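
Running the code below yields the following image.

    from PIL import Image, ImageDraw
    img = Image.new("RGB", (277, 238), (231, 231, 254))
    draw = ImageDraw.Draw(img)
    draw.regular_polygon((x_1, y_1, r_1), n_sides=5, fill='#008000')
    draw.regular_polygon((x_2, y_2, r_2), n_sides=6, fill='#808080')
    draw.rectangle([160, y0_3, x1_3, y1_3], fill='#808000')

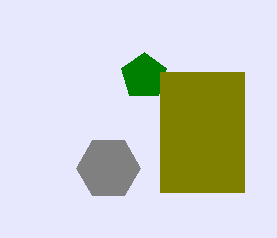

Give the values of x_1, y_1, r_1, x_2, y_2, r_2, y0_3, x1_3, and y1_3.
x_1 = 144; y_1 = 76; r_1 = 24; x_2 = 108; y_2 = 168; r_2 = 32; y0_3 = 72; x1_3 = 244; y1_3 = 192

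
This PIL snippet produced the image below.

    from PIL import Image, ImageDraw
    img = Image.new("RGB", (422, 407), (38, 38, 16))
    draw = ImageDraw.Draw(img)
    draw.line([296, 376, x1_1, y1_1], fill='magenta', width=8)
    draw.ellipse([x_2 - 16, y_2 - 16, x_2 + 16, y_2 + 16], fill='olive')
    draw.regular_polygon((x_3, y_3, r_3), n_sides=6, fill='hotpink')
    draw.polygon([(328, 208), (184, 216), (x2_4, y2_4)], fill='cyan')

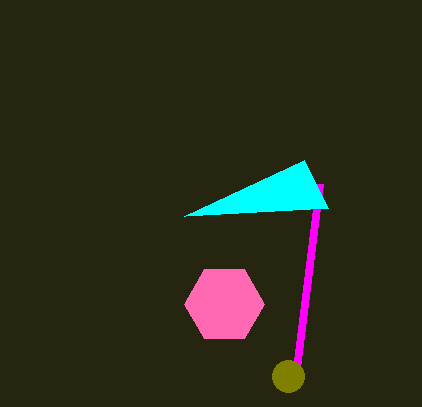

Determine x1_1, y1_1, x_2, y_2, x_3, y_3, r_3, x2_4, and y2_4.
x1_1 = 320, y1_1 = 184, x_2 = 288, y_2 = 376, x_3 = 224, y_3 = 304, r_3 = 40, x2_4 = 304, y2_4 = 160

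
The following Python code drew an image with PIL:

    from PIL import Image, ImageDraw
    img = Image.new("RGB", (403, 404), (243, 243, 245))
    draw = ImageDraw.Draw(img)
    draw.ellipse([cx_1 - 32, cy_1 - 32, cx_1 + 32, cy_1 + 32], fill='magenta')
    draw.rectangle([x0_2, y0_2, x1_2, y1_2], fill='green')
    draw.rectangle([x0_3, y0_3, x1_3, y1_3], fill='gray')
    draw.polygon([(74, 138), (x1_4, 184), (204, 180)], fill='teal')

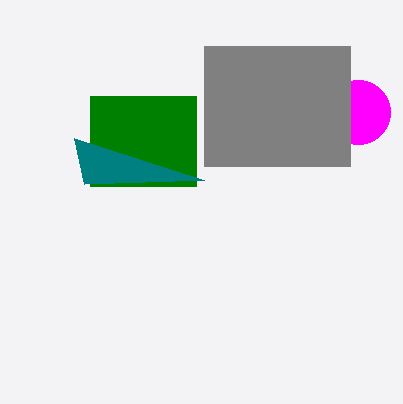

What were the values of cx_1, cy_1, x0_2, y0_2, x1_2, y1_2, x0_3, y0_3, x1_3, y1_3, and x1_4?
cx_1 = 358, cy_1 = 112, x0_2 = 90, y0_2 = 96, x1_2 = 196, y1_2 = 186, x0_3 = 204, y0_3 = 46, x1_3 = 350, y1_3 = 166, x1_4 = 84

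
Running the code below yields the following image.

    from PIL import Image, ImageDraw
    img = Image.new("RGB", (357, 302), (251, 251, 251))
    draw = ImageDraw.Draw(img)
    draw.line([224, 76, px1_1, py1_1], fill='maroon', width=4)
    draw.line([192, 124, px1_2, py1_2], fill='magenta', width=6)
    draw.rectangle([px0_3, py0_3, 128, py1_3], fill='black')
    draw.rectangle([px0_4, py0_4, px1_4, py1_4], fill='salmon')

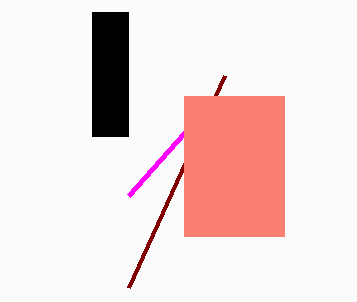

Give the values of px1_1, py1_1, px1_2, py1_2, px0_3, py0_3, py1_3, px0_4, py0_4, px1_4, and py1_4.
px1_1 = 128, py1_1 = 288, px1_2 = 128, py1_2 = 196, px0_3 = 92, py0_3 = 12, py1_3 = 136, px0_4 = 184, py0_4 = 96, px1_4 = 284, py1_4 = 236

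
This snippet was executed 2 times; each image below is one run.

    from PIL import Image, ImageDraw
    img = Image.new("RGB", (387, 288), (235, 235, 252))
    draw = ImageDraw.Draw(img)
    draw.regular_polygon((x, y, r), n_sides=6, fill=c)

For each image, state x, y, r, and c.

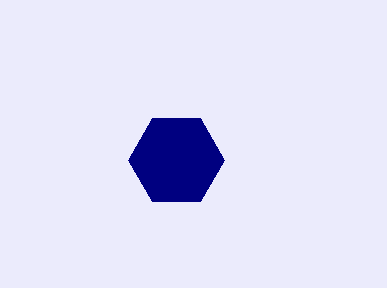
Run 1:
x = 176
y = 160
r = 48
c = 'navy'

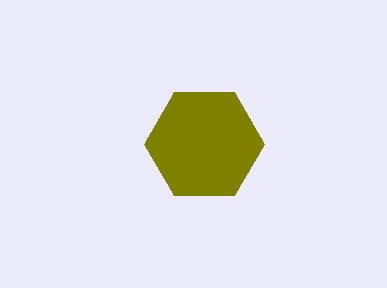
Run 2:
x = 204, y = 144, r = 60, c = 'olive'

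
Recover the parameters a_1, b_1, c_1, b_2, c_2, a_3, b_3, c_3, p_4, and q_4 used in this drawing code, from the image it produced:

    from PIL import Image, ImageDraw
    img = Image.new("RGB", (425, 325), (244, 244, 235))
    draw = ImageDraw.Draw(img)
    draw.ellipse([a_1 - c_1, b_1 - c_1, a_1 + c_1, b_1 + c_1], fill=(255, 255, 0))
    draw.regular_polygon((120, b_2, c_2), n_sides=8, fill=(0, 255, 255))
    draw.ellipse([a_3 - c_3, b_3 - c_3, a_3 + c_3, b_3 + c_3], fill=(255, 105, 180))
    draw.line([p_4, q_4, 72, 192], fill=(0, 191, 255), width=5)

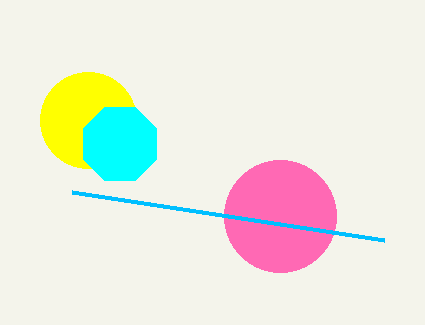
a_1 = 88, b_1 = 120, c_1 = 48, b_2 = 144, c_2 = 40, a_3 = 280, b_3 = 216, c_3 = 56, p_4 = 384, q_4 = 240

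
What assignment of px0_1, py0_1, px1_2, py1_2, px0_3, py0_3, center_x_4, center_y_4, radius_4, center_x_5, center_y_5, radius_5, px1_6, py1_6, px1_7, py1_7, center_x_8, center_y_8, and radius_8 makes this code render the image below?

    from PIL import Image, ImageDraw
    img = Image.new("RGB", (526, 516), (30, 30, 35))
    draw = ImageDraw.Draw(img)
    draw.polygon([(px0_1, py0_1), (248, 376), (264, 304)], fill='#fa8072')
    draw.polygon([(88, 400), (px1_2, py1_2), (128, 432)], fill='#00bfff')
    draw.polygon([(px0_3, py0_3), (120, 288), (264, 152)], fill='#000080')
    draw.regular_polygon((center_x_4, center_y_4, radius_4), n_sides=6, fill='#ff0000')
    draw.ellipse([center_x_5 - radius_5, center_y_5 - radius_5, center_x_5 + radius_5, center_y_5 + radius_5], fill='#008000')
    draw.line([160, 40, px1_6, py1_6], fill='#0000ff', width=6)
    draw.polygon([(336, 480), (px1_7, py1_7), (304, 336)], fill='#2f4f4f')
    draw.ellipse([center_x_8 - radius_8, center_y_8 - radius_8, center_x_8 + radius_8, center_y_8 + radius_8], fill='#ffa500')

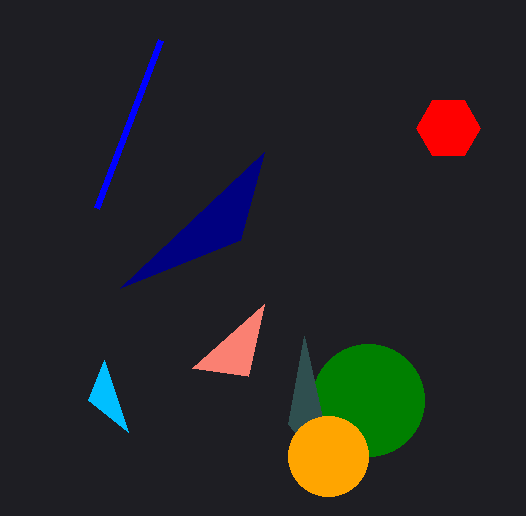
px0_1 = 192, py0_1 = 368, px1_2 = 104, py1_2 = 360, px0_3 = 240, py0_3 = 240, center_x_4 = 448, center_y_4 = 128, radius_4 = 32, center_x_5 = 368, center_y_5 = 400, radius_5 = 56, px1_6 = 96, py1_6 = 208, px1_7 = 288, py1_7 = 424, center_x_8 = 328, center_y_8 = 456, radius_8 = 40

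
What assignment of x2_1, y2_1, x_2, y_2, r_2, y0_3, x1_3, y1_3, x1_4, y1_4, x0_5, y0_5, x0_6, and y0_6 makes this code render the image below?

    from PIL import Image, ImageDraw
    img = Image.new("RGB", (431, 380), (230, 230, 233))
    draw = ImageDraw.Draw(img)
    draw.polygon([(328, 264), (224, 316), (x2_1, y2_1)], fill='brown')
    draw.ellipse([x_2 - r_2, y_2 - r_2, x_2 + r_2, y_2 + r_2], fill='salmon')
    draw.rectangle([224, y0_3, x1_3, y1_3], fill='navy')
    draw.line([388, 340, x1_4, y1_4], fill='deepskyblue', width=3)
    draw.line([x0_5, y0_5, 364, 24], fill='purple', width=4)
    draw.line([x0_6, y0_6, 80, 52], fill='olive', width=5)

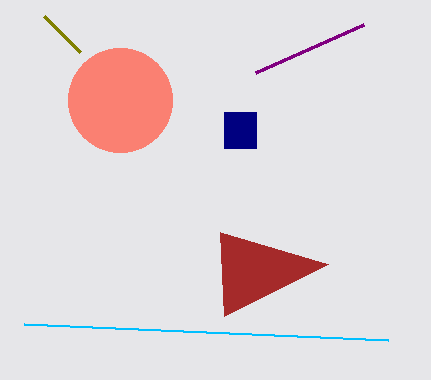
x2_1 = 220, y2_1 = 232, x_2 = 120, y_2 = 100, r_2 = 52, y0_3 = 112, x1_3 = 256, y1_3 = 148, x1_4 = 24, y1_4 = 324, x0_5 = 256, y0_5 = 72, x0_6 = 44, y0_6 = 16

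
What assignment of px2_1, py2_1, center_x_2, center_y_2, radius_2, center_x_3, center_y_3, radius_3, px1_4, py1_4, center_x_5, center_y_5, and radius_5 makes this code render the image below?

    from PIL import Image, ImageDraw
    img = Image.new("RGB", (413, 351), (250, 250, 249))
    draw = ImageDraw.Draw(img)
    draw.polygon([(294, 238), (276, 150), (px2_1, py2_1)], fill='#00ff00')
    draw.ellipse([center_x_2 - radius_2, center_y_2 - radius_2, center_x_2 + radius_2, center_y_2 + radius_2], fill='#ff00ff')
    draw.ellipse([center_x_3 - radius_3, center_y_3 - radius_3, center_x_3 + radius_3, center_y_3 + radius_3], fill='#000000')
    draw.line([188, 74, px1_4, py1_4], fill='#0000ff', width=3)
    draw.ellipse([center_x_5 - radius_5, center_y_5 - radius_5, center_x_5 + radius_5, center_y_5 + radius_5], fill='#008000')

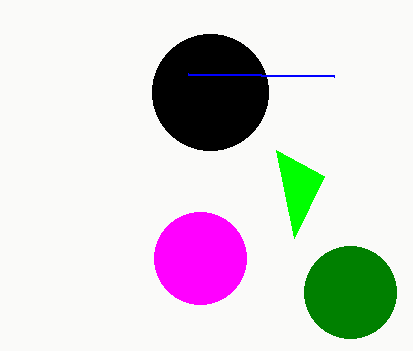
px2_1 = 324, py2_1 = 176, center_x_2 = 200, center_y_2 = 258, radius_2 = 46, center_x_3 = 210, center_y_3 = 92, radius_3 = 58, px1_4 = 334, py1_4 = 76, center_x_5 = 350, center_y_5 = 292, radius_5 = 46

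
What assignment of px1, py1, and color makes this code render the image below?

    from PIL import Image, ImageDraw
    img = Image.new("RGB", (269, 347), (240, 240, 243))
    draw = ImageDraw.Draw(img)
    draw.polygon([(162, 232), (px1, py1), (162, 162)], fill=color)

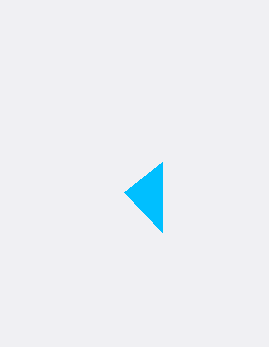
px1 = 124
py1 = 192
color = 'deepskyblue'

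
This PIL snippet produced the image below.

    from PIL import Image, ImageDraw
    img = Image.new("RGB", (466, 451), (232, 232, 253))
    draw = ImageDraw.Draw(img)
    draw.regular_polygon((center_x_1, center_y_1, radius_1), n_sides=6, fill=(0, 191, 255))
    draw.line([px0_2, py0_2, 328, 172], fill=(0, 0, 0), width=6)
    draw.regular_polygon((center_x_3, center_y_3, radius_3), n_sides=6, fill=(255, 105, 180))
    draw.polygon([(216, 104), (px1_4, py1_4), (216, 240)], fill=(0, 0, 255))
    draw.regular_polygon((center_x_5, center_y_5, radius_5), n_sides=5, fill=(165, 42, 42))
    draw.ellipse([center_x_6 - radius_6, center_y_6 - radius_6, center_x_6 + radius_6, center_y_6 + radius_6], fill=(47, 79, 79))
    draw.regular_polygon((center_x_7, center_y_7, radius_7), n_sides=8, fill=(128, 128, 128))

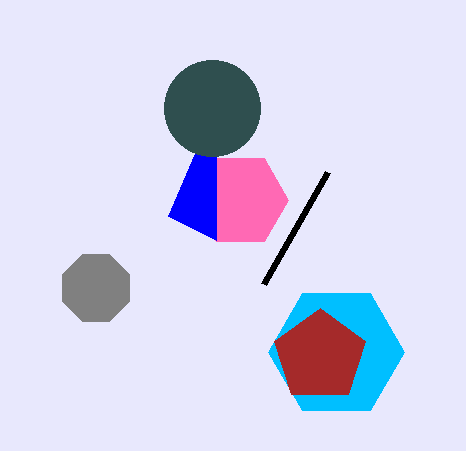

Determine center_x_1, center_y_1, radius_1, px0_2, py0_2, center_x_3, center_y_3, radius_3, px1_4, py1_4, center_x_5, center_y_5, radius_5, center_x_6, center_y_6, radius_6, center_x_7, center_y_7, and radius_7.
center_x_1 = 336; center_y_1 = 352; radius_1 = 68; px0_2 = 264; py0_2 = 284; center_x_3 = 240; center_y_3 = 200; radius_3 = 48; px1_4 = 168; py1_4 = 216; center_x_5 = 320; center_y_5 = 356; radius_5 = 48; center_x_6 = 212; center_y_6 = 108; radius_6 = 48; center_x_7 = 96; center_y_7 = 288; radius_7 = 36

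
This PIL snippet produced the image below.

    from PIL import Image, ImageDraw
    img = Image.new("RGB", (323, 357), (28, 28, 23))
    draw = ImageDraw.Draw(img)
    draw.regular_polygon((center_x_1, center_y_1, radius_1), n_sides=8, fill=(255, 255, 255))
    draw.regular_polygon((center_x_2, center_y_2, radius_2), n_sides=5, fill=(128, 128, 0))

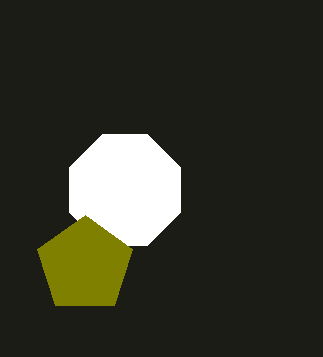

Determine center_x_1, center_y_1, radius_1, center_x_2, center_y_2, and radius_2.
center_x_1 = 125
center_y_1 = 190
radius_1 = 60
center_x_2 = 85
center_y_2 = 265
radius_2 = 50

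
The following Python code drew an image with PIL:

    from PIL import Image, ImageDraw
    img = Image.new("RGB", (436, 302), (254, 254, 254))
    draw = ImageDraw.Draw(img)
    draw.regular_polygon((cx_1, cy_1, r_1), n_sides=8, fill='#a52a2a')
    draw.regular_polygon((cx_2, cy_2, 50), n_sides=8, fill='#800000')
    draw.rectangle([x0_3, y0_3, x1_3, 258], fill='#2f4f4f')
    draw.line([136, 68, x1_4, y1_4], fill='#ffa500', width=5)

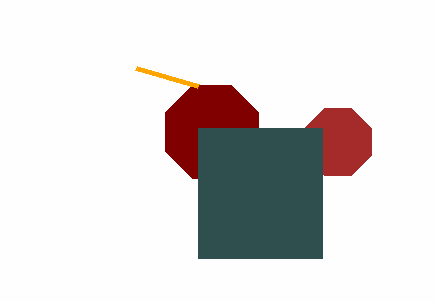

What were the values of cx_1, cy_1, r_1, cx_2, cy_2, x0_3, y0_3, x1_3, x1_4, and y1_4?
cx_1 = 338; cy_1 = 142; r_1 = 36; cx_2 = 212; cy_2 = 132; x0_3 = 198; y0_3 = 128; x1_3 = 322; x1_4 = 198; y1_4 = 86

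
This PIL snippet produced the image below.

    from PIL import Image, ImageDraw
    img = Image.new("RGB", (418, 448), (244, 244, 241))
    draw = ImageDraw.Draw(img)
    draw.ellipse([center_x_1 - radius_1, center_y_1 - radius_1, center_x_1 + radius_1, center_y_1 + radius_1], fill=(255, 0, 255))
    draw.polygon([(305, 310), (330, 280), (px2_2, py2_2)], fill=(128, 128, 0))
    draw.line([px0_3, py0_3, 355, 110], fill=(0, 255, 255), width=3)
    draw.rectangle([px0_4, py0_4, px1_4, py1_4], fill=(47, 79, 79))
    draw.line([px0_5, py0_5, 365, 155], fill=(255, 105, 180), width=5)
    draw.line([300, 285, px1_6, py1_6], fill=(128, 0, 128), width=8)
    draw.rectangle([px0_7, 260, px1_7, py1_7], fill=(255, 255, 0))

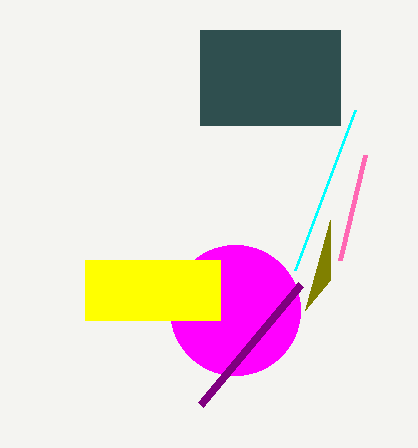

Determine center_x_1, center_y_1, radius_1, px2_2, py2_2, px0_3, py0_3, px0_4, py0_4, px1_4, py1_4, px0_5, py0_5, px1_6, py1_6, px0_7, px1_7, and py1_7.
center_x_1 = 235; center_y_1 = 310; radius_1 = 65; px2_2 = 330; py2_2 = 220; px0_3 = 295; py0_3 = 270; px0_4 = 200; py0_4 = 30; px1_4 = 340; py1_4 = 125; px0_5 = 340; py0_5 = 260; px1_6 = 200; py1_6 = 405; px0_7 = 85; px1_7 = 220; py1_7 = 320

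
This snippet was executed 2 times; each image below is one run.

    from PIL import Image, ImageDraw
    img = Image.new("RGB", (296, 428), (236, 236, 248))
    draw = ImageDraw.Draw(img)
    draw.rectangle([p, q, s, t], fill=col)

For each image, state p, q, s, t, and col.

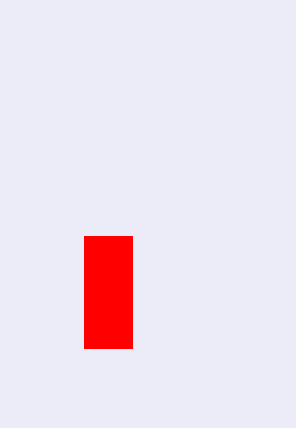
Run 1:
p = 84; q = 236; s = 132; t = 348; col = 'red'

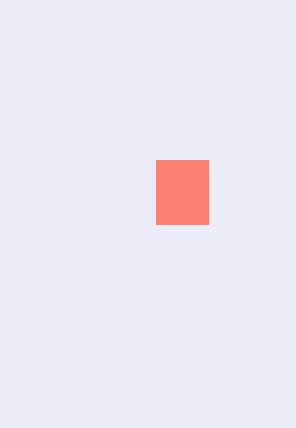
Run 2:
p = 156
q = 160
s = 208
t = 224
col = 'salmon'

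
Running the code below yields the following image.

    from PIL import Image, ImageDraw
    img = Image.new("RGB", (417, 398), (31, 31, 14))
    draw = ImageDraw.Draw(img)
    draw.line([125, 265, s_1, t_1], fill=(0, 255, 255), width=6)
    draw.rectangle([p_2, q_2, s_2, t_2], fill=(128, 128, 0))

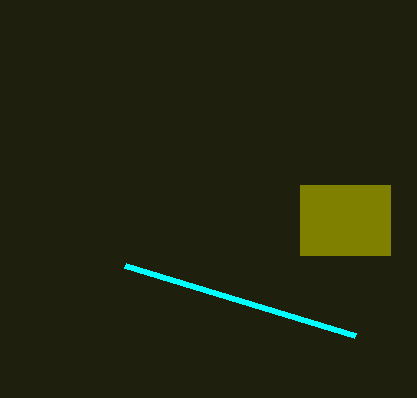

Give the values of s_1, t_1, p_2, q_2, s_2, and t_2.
s_1 = 355, t_1 = 335, p_2 = 300, q_2 = 185, s_2 = 390, t_2 = 255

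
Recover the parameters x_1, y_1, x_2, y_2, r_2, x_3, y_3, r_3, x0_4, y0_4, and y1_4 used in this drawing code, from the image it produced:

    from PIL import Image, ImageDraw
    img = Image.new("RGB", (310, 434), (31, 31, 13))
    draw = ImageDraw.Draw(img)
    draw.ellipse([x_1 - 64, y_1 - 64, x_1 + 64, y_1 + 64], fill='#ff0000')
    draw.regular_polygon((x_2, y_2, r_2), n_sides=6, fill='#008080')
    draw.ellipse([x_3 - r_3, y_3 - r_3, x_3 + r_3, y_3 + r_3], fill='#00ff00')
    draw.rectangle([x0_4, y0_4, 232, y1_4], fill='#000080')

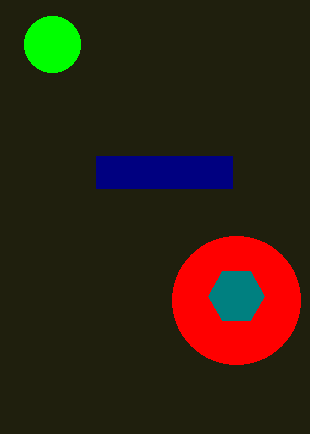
x_1 = 236, y_1 = 300, x_2 = 236, y_2 = 296, r_2 = 28, x_3 = 52, y_3 = 44, r_3 = 28, x0_4 = 96, y0_4 = 156, y1_4 = 188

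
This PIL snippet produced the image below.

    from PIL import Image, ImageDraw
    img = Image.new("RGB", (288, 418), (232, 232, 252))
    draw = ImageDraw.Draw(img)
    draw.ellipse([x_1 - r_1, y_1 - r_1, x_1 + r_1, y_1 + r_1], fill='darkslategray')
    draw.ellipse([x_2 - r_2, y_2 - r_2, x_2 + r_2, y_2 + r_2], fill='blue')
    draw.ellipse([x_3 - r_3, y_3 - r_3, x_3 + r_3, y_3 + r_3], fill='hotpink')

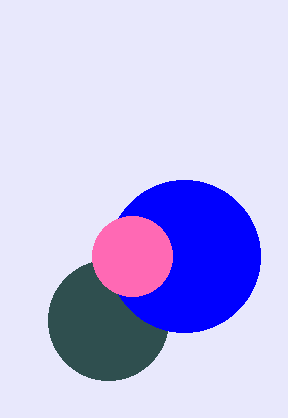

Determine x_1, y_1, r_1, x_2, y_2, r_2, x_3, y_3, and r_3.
x_1 = 108; y_1 = 320; r_1 = 60; x_2 = 184; y_2 = 256; r_2 = 76; x_3 = 132; y_3 = 256; r_3 = 40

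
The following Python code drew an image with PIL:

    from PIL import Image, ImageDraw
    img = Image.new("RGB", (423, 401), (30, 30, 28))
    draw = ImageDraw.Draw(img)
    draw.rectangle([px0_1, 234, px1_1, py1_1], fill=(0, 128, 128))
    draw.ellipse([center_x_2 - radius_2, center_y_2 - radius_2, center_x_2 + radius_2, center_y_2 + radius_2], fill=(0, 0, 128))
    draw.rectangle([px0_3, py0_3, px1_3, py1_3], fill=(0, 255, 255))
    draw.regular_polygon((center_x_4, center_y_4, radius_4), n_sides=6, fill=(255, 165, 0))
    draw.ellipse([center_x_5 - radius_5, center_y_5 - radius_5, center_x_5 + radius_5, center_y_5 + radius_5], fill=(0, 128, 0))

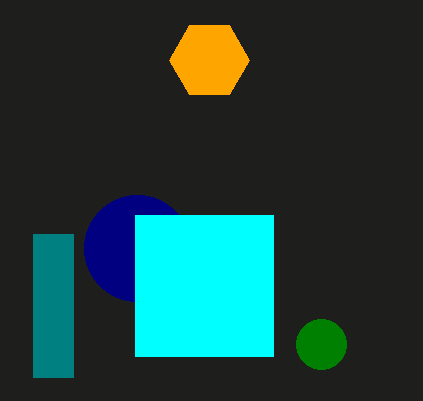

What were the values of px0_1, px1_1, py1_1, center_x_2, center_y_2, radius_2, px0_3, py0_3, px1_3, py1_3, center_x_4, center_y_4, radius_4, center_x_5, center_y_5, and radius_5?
px0_1 = 33
px1_1 = 73
py1_1 = 377
center_x_2 = 137
center_y_2 = 248
radius_2 = 53
px0_3 = 135
py0_3 = 215
px1_3 = 273
py1_3 = 356
center_x_4 = 209
center_y_4 = 60
radius_4 = 40
center_x_5 = 321
center_y_5 = 344
radius_5 = 25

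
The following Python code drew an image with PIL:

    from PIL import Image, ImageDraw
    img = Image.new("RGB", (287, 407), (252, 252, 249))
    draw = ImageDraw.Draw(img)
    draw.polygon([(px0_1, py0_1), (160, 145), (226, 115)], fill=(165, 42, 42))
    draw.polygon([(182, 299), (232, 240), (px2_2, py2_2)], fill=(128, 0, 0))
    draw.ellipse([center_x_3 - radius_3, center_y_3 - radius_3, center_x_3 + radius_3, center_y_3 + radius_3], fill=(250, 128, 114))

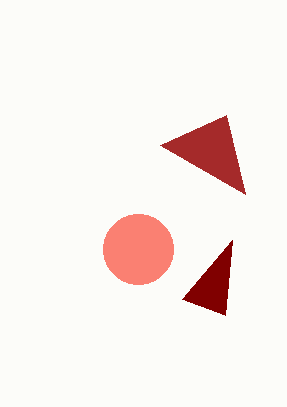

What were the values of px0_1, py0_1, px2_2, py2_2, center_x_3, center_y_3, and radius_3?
px0_1 = 245
py0_1 = 194
px2_2 = 225
py2_2 = 315
center_x_3 = 138
center_y_3 = 249
radius_3 = 35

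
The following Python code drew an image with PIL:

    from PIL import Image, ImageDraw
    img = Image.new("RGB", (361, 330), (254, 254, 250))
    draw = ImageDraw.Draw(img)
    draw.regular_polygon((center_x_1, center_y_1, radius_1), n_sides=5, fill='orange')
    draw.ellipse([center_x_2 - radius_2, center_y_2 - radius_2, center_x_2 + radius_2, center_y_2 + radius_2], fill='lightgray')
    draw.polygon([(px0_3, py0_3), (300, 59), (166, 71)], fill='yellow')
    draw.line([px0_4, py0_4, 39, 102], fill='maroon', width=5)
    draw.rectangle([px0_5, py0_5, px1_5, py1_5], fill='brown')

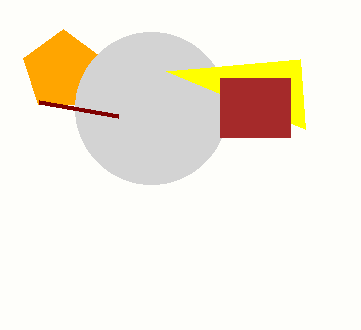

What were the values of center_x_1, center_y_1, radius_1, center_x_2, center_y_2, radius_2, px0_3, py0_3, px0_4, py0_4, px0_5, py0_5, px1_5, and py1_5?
center_x_1 = 63, center_y_1 = 71, radius_1 = 42, center_x_2 = 151, center_y_2 = 108, radius_2 = 76, px0_3 = 305, py0_3 = 129, px0_4 = 118, py0_4 = 116, px0_5 = 220, py0_5 = 78, px1_5 = 290, py1_5 = 137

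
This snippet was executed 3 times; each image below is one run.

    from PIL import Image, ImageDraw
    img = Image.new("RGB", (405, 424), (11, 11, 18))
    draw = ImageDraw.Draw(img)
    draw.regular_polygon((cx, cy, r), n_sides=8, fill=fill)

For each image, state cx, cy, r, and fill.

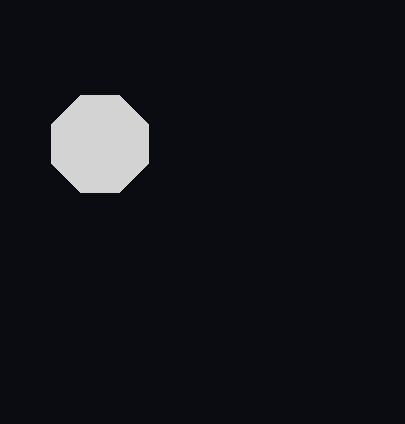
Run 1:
cx = 100, cy = 144, r = 52, fill = 'lightgray'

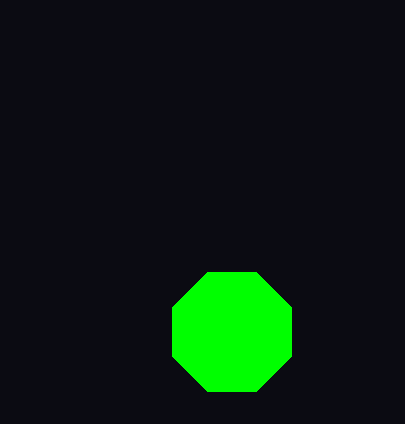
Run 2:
cx = 232; cy = 332; r = 64; fill = 'lime'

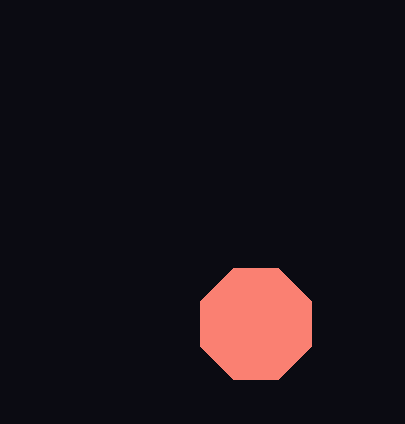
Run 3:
cx = 256; cy = 324; r = 60; fill = 'salmon'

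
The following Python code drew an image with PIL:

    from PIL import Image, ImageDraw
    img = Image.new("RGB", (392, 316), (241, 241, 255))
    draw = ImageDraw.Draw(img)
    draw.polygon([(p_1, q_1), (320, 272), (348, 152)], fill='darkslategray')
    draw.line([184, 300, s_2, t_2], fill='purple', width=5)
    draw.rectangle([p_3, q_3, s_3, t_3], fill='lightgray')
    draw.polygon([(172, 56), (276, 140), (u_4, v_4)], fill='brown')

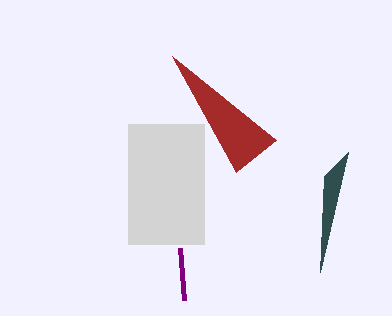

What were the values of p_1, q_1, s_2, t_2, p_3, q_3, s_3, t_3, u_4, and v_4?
p_1 = 324
q_1 = 176
s_2 = 180
t_2 = 248
p_3 = 128
q_3 = 124
s_3 = 204
t_3 = 244
u_4 = 236
v_4 = 172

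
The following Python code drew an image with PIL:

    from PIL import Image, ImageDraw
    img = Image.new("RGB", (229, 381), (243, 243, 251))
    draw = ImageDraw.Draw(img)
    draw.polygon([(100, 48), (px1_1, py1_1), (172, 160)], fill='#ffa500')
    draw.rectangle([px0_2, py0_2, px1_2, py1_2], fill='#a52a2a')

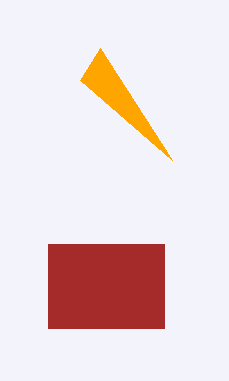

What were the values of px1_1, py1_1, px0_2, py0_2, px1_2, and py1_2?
px1_1 = 80, py1_1 = 80, px0_2 = 48, py0_2 = 244, px1_2 = 164, py1_2 = 328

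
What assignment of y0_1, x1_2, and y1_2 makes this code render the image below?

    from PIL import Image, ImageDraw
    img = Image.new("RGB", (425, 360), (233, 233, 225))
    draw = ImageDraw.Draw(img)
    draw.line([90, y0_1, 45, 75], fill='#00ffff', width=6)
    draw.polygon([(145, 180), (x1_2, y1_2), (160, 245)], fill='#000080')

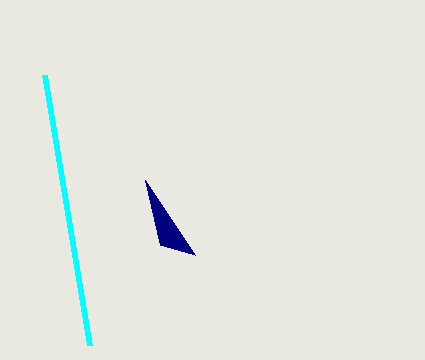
y0_1 = 345; x1_2 = 195; y1_2 = 255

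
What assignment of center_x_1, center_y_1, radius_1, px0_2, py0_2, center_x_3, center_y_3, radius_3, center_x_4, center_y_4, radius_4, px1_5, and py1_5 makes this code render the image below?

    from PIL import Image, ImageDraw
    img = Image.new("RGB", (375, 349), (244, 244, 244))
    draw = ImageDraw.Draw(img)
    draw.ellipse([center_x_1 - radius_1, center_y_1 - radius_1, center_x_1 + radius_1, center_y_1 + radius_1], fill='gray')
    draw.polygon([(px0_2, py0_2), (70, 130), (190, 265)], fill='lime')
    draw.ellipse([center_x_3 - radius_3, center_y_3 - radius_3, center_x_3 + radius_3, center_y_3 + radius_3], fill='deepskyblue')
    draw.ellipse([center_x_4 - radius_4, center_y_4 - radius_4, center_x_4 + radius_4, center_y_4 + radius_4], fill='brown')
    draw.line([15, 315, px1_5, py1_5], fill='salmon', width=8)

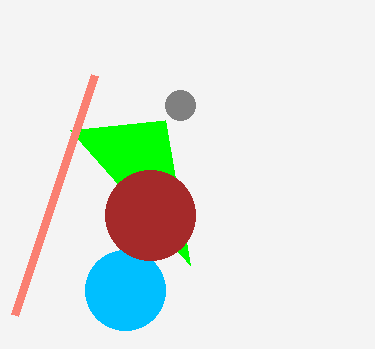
center_x_1 = 180, center_y_1 = 105, radius_1 = 15, px0_2 = 165, py0_2 = 120, center_x_3 = 125, center_y_3 = 290, radius_3 = 40, center_x_4 = 150, center_y_4 = 215, radius_4 = 45, px1_5 = 95, py1_5 = 75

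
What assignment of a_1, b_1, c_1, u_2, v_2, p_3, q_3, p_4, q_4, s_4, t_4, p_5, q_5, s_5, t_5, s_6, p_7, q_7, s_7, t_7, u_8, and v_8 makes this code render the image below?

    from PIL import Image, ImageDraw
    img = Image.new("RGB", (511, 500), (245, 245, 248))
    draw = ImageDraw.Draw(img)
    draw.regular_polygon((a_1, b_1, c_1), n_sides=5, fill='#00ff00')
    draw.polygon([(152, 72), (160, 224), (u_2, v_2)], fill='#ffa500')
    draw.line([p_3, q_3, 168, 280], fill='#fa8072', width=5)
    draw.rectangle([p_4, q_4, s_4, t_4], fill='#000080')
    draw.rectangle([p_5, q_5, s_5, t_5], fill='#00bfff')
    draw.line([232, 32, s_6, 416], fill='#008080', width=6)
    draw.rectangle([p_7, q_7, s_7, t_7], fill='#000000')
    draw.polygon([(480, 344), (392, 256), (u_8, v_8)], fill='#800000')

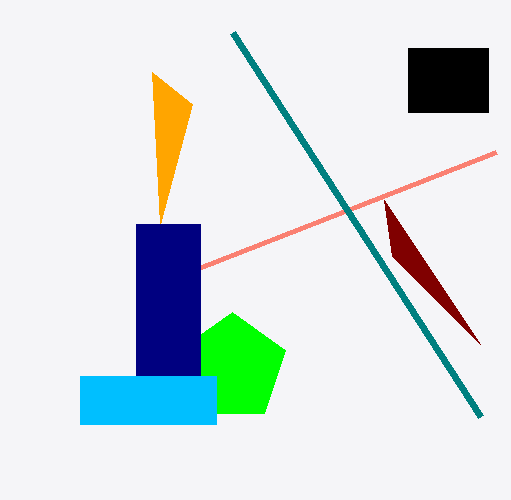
a_1 = 232, b_1 = 368, c_1 = 56, u_2 = 192, v_2 = 104, p_3 = 496, q_3 = 152, p_4 = 136, q_4 = 224, s_4 = 200, t_4 = 376, p_5 = 80, q_5 = 376, s_5 = 216, t_5 = 424, s_6 = 480, p_7 = 408, q_7 = 48, s_7 = 488, t_7 = 112, u_8 = 384, v_8 = 200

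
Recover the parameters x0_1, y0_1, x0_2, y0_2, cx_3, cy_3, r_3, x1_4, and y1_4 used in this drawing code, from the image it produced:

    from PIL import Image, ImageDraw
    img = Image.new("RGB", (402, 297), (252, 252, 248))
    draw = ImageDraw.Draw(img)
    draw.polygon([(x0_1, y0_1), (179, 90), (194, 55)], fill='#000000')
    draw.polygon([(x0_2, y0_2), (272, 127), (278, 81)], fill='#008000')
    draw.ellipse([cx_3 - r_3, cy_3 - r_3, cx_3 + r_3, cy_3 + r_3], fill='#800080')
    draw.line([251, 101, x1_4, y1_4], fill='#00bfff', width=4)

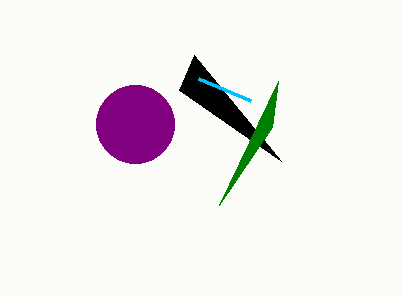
x0_1 = 281
y0_1 = 161
x0_2 = 219
y0_2 = 205
cx_3 = 135
cy_3 = 124
r_3 = 39
x1_4 = 199
y1_4 = 79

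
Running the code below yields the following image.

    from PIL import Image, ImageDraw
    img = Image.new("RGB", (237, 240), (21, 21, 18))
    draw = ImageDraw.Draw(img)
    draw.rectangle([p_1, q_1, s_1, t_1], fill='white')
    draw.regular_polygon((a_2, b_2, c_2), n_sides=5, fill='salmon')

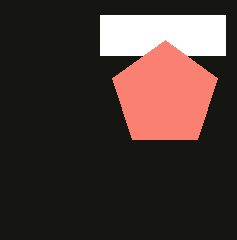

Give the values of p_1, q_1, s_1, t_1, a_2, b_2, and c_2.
p_1 = 100
q_1 = 15
s_1 = 225
t_1 = 55
a_2 = 165
b_2 = 95
c_2 = 55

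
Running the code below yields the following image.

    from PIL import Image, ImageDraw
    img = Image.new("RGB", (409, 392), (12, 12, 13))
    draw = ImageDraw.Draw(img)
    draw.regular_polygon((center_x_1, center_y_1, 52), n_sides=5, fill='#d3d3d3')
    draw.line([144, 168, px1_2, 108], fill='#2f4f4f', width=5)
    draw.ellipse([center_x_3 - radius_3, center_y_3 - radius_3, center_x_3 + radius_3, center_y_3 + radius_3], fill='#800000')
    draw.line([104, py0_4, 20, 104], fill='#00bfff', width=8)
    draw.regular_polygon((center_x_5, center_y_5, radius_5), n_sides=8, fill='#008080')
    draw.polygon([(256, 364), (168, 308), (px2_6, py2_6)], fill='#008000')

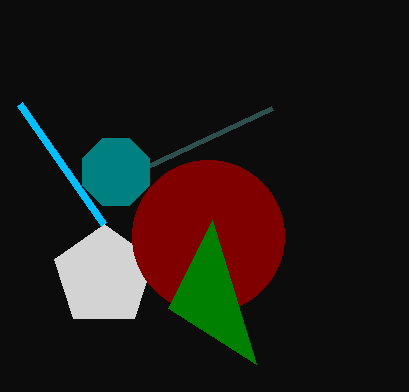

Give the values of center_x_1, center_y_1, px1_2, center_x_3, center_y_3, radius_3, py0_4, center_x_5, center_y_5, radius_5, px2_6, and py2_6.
center_x_1 = 104, center_y_1 = 276, px1_2 = 272, center_x_3 = 208, center_y_3 = 236, radius_3 = 76, py0_4 = 224, center_x_5 = 116, center_y_5 = 172, radius_5 = 36, px2_6 = 212, py2_6 = 220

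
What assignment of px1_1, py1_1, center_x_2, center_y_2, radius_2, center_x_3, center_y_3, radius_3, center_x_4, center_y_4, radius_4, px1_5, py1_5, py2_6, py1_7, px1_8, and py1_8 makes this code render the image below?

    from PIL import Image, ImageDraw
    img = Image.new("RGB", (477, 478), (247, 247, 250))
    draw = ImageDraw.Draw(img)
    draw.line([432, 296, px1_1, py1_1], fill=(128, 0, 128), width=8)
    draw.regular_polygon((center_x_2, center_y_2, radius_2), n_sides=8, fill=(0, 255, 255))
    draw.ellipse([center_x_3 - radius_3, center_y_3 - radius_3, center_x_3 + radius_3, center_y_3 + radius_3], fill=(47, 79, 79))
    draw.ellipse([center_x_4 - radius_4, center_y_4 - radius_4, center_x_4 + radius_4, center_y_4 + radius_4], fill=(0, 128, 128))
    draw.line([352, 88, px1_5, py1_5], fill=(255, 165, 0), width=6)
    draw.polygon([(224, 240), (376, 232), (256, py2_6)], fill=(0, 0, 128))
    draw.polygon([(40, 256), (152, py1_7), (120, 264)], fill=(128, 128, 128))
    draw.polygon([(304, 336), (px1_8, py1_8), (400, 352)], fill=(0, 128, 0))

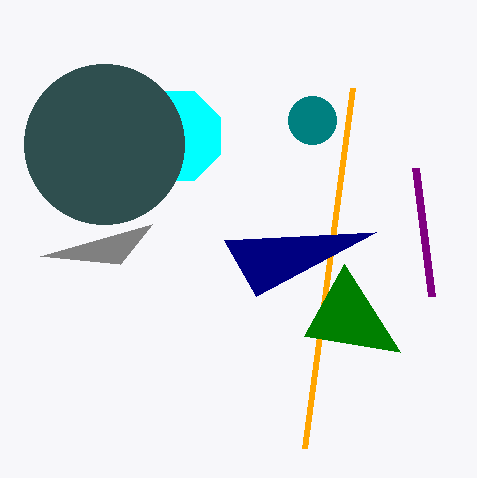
px1_1 = 416, py1_1 = 168, center_x_2 = 176, center_y_2 = 136, radius_2 = 48, center_x_3 = 104, center_y_3 = 144, radius_3 = 80, center_x_4 = 312, center_y_4 = 120, radius_4 = 24, px1_5 = 304, py1_5 = 448, py2_6 = 296, py1_7 = 224, px1_8 = 344, py1_8 = 264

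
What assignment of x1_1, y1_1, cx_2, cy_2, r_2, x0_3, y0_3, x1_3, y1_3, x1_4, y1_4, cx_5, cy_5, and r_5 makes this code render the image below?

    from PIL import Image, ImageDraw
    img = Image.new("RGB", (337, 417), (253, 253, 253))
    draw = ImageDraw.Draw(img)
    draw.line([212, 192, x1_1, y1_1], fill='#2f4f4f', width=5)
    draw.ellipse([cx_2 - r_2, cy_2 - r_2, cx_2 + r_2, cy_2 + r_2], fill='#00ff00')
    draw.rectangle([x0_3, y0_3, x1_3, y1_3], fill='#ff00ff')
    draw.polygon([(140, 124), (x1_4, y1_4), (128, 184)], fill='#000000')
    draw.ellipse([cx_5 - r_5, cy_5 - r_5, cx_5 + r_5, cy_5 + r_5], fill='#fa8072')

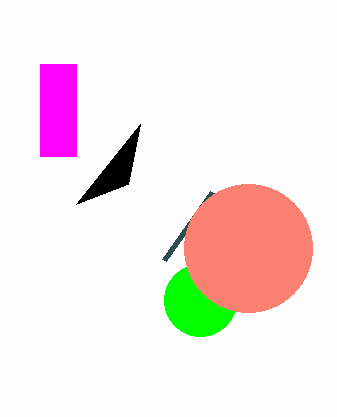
x1_1 = 164, y1_1 = 260, cx_2 = 200, cy_2 = 300, r_2 = 36, x0_3 = 40, y0_3 = 64, x1_3 = 76, y1_3 = 156, x1_4 = 76, y1_4 = 204, cx_5 = 248, cy_5 = 248, r_5 = 64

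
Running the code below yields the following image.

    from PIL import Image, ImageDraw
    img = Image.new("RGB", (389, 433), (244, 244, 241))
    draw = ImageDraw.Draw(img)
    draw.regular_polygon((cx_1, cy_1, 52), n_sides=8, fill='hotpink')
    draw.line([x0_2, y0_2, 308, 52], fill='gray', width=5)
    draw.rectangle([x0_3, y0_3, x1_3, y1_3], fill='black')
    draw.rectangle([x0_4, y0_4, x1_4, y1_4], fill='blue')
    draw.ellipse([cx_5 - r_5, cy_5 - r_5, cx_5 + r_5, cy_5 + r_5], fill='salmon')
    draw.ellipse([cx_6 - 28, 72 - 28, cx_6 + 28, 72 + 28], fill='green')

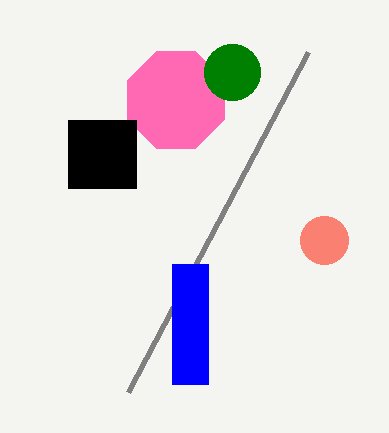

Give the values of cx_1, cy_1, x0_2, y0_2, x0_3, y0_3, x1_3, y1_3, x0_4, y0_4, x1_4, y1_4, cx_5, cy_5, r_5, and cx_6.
cx_1 = 176; cy_1 = 100; x0_2 = 128; y0_2 = 392; x0_3 = 68; y0_3 = 120; x1_3 = 136; y1_3 = 188; x0_4 = 172; y0_4 = 264; x1_4 = 208; y1_4 = 384; cx_5 = 324; cy_5 = 240; r_5 = 24; cx_6 = 232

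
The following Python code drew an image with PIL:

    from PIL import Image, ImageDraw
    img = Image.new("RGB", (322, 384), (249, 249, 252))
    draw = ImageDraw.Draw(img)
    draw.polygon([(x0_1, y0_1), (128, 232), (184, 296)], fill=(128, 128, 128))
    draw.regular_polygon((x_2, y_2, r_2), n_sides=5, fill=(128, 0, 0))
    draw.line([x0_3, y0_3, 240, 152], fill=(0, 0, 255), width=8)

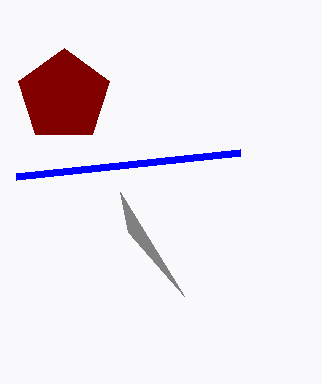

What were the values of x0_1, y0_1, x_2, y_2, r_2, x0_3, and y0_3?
x0_1 = 120; y0_1 = 192; x_2 = 64; y_2 = 96; r_2 = 48; x0_3 = 16; y0_3 = 176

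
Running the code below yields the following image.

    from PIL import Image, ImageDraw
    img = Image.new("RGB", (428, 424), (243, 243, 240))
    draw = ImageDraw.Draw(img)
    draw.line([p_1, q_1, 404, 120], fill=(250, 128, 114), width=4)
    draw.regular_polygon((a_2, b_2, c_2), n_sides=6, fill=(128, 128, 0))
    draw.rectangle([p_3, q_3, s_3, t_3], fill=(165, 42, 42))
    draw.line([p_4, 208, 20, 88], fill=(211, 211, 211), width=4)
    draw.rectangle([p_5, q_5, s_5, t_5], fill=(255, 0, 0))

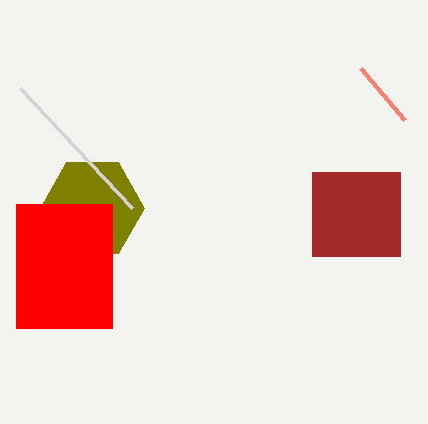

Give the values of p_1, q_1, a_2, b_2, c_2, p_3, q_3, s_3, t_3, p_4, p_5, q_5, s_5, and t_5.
p_1 = 360, q_1 = 68, a_2 = 92, b_2 = 208, c_2 = 52, p_3 = 312, q_3 = 172, s_3 = 400, t_3 = 256, p_4 = 132, p_5 = 16, q_5 = 204, s_5 = 112, t_5 = 328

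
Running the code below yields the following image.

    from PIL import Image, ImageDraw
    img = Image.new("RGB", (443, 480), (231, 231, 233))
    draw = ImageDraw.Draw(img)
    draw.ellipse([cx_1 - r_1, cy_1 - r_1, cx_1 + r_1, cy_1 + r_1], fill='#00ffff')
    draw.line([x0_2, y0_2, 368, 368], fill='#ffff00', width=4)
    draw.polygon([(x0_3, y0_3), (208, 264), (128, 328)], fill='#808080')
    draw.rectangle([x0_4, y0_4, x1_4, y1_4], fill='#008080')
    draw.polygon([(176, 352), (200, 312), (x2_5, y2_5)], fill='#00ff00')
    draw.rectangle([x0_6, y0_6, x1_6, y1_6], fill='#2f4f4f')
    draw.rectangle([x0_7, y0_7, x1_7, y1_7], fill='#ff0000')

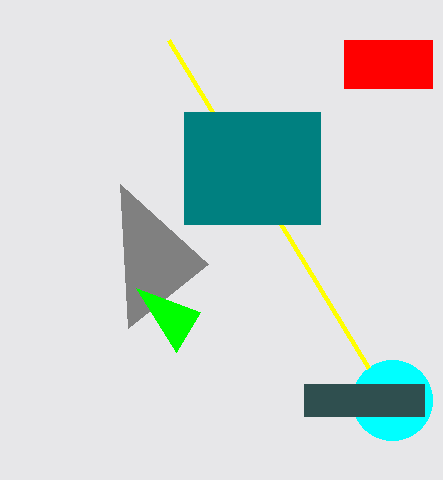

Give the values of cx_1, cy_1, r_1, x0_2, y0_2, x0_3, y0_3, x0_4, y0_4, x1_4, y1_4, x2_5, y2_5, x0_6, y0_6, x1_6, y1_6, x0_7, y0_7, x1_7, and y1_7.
cx_1 = 392, cy_1 = 400, r_1 = 40, x0_2 = 168, y0_2 = 40, x0_3 = 120, y0_3 = 184, x0_4 = 184, y0_4 = 112, x1_4 = 320, y1_4 = 224, x2_5 = 136, y2_5 = 288, x0_6 = 304, y0_6 = 384, x1_6 = 424, y1_6 = 416, x0_7 = 344, y0_7 = 40, x1_7 = 432, y1_7 = 88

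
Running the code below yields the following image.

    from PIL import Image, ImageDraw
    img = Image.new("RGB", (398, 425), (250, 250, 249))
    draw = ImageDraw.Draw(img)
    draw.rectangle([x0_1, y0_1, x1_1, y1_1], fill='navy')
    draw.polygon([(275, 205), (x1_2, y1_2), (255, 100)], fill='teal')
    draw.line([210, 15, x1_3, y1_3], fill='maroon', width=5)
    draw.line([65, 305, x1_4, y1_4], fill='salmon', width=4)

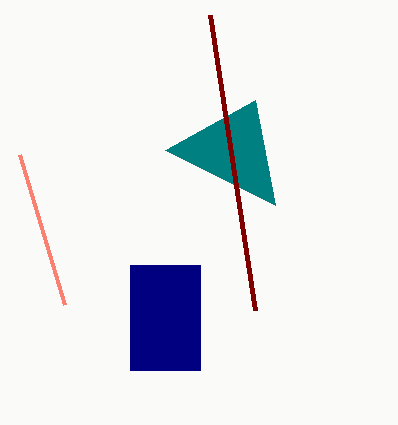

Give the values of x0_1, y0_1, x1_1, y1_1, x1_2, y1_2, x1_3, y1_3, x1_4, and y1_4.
x0_1 = 130, y0_1 = 265, x1_1 = 200, y1_1 = 370, x1_2 = 165, y1_2 = 150, x1_3 = 255, y1_3 = 310, x1_4 = 20, y1_4 = 155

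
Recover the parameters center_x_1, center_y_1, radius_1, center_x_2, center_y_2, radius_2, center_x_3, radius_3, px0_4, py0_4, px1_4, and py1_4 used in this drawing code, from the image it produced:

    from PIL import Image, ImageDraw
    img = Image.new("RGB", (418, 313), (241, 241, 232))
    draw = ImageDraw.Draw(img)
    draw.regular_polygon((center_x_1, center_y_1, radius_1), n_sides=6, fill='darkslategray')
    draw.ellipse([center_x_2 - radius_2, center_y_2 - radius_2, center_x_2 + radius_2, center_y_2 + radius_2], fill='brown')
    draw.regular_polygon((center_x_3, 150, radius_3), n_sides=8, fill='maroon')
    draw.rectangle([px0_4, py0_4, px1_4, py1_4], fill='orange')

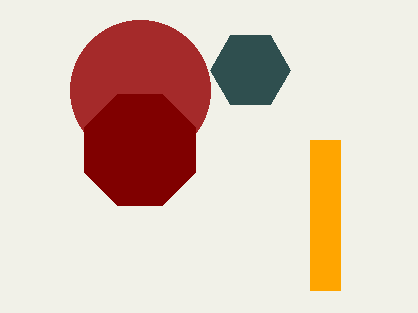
center_x_1 = 250; center_y_1 = 70; radius_1 = 40; center_x_2 = 140; center_y_2 = 90; radius_2 = 70; center_x_3 = 140; radius_3 = 60; px0_4 = 310; py0_4 = 140; px1_4 = 340; py1_4 = 290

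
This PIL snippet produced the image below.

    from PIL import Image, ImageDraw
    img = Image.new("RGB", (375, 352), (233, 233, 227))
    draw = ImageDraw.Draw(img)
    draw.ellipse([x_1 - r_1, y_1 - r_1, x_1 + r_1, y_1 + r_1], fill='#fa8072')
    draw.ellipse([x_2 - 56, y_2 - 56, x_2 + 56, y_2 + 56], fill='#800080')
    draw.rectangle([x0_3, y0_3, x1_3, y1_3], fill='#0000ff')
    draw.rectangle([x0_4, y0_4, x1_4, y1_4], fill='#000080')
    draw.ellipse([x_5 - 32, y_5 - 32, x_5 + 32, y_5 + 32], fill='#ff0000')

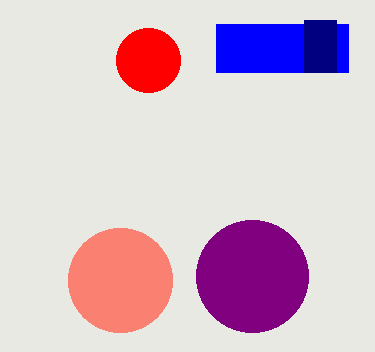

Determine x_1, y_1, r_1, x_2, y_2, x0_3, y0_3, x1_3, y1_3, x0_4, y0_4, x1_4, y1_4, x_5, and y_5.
x_1 = 120
y_1 = 280
r_1 = 52
x_2 = 252
y_2 = 276
x0_3 = 216
y0_3 = 24
x1_3 = 348
y1_3 = 72
x0_4 = 304
y0_4 = 20
x1_4 = 336
y1_4 = 72
x_5 = 148
y_5 = 60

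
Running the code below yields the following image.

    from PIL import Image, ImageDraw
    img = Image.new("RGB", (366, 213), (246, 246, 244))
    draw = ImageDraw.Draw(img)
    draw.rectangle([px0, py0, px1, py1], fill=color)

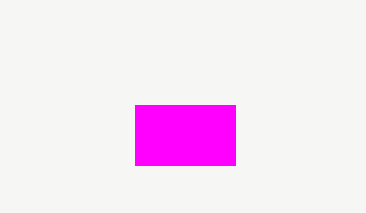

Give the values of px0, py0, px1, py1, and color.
px0 = 135; py0 = 105; px1 = 235; py1 = 165; color = 'magenta'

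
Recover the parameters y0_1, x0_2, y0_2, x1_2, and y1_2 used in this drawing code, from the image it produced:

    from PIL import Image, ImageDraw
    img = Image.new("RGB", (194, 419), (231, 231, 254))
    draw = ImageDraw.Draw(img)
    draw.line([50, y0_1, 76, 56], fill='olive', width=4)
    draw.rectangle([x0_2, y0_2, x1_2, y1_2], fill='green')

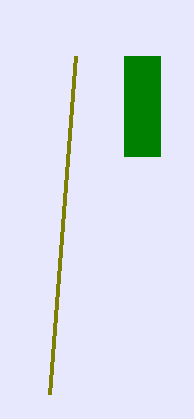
y0_1 = 394; x0_2 = 124; y0_2 = 56; x1_2 = 160; y1_2 = 156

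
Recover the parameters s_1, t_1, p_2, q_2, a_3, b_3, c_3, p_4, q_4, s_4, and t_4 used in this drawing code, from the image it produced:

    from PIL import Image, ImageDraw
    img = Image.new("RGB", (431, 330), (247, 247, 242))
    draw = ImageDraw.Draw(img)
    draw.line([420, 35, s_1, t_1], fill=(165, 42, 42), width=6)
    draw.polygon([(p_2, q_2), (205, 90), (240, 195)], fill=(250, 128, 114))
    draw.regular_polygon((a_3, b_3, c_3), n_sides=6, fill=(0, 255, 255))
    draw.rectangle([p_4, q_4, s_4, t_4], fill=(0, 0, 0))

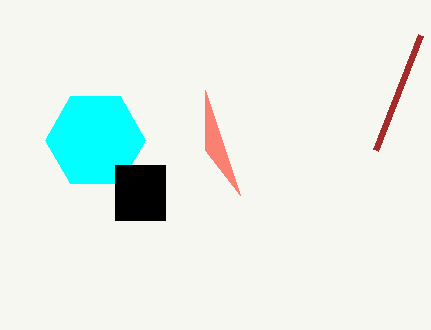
s_1 = 375
t_1 = 150
p_2 = 205
q_2 = 150
a_3 = 95
b_3 = 140
c_3 = 50
p_4 = 115
q_4 = 165
s_4 = 165
t_4 = 220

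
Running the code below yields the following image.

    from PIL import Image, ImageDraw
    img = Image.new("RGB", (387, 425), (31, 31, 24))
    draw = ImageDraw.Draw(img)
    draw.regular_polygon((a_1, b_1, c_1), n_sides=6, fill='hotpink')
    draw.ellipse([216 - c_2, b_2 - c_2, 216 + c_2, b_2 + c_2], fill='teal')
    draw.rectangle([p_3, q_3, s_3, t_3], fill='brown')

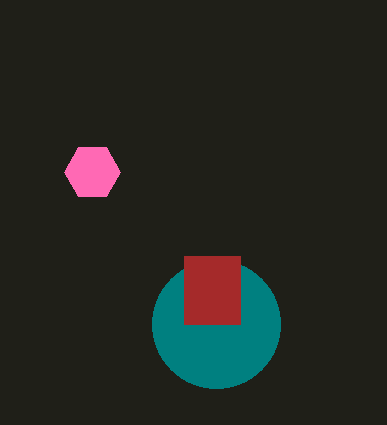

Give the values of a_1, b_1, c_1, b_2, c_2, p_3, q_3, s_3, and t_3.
a_1 = 92, b_1 = 172, c_1 = 28, b_2 = 324, c_2 = 64, p_3 = 184, q_3 = 256, s_3 = 240, t_3 = 324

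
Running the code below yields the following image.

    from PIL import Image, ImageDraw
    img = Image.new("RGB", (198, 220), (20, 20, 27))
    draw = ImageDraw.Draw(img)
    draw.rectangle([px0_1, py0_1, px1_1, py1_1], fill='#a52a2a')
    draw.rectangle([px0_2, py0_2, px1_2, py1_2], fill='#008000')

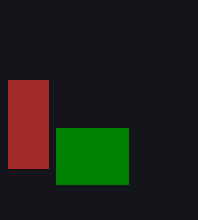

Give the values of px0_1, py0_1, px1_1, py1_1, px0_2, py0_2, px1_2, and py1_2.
px0_1 = 8; py0_1 = 80; px1_1 = 48; py1_1 = 168; px0_2 = 56; py0_2 = 128; px1_2 = 128; py1_2 = 184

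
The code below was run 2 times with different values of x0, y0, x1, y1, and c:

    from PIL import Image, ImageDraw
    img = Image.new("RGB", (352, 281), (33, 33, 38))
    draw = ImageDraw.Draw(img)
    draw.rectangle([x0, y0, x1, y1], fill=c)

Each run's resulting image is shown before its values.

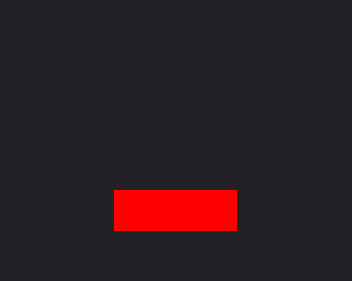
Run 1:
x0 = 114, y0 = 190, x1 = 236, y1 = 230, c = 'red'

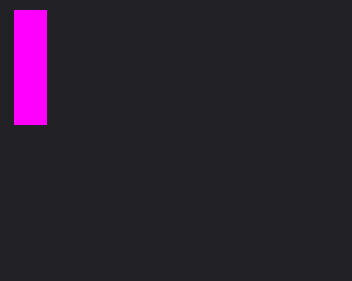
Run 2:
x0 = 14
y0 = 10
x1 = 46
y1 = 124
c = 'magenta'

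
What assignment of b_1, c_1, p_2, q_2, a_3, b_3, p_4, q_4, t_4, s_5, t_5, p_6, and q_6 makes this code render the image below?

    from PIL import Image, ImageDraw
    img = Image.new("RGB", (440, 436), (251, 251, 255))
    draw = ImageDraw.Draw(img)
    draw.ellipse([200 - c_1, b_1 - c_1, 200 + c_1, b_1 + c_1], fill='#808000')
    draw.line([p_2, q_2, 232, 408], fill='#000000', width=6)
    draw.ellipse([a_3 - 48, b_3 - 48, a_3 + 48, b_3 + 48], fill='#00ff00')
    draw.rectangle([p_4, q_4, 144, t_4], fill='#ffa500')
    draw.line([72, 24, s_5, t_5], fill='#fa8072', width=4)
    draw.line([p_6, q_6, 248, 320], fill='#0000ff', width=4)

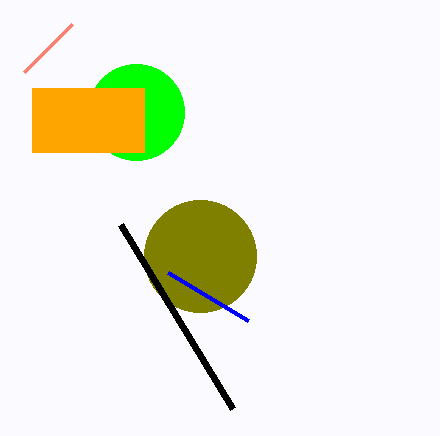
b_1 = 256, c_1 = 56, p_2 = 120, q_2 = 224, a_3 = 136, b_3 = 112, p_4 = 32, q_4 = 88, t_4 = 152, s_5 = 24, t_5 = 72, p_6 = 168, q_6 = 272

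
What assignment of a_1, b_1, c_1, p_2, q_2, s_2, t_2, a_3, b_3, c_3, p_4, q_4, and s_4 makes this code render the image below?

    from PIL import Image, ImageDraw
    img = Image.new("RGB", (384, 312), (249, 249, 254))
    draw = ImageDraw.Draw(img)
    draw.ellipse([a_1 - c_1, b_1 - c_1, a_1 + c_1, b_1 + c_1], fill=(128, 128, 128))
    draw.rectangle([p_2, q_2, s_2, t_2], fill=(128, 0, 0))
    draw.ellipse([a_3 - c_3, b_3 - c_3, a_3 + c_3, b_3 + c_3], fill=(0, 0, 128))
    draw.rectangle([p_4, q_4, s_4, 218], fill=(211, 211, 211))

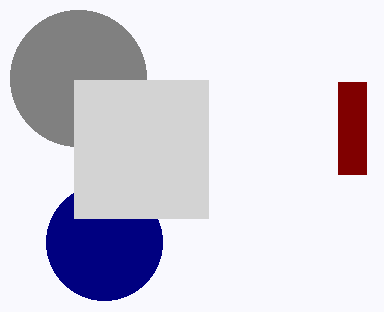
a_1 = 78, b_1 = 78, c_1 = 68, p_2 = 338, q_2 = 82, s_2 = 366, t_2 = 174, a_3 = 104, b_3 = 242, c_3 = 58, p_4 = 74, q_4 = 80, s_4 = 208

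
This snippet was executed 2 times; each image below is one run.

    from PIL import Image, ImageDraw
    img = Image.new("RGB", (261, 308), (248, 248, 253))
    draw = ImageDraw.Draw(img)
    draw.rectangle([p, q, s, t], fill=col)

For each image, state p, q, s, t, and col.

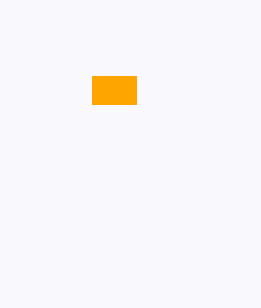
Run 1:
p = 92; q = 76; s = 136; t = 104; col = 'orange'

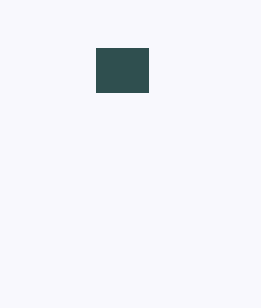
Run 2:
p = 96
q = 48
s = 148
t = 92
col = 'darkslategray'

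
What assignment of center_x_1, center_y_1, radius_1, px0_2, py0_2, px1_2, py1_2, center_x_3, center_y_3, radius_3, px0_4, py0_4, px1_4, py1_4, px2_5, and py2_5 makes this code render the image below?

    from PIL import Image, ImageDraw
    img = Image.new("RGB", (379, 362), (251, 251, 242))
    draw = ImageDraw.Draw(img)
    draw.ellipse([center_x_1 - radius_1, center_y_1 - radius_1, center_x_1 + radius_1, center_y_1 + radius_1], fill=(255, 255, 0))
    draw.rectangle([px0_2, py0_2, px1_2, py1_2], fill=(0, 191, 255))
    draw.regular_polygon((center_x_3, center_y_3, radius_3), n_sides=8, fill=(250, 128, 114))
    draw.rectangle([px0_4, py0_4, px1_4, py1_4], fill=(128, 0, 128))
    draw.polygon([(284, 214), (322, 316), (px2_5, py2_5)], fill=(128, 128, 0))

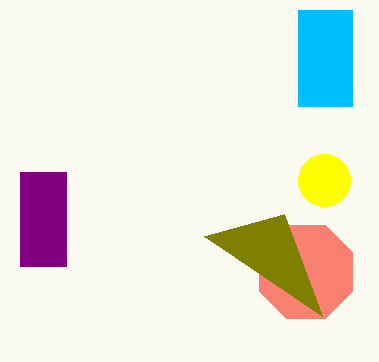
center_x_1 = 324
center_y_1 = 180
radius_1 = 26
px0_2 = 298
py0_2 = 10
px1_2 = 352
py1_2 = 106
center_x_3 = 306
center_y_3 = 272
radius_3 = 50
px0_4 = 20
py0_4 = 172
px1_4 = 66
py1_4 = 266
px2_5 = 204
py2_5 = 236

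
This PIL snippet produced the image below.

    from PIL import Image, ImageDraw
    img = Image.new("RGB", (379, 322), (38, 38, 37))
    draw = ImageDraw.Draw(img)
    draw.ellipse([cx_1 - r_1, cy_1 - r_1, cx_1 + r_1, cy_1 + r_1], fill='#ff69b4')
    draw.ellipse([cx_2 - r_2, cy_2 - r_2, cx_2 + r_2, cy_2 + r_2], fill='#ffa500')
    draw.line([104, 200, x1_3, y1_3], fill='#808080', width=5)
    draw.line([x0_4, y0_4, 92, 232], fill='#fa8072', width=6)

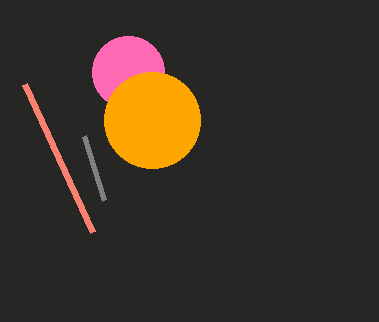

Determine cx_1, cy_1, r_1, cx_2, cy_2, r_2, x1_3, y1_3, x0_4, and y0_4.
cx_1 = 128, cy_1 = 72, r_1 = 36, cx_2 = 152, cy_2 = 120, r_2 = 48, x1_3 = 84, y1_3 = 136, x0_4 = 24, y0_4 = 84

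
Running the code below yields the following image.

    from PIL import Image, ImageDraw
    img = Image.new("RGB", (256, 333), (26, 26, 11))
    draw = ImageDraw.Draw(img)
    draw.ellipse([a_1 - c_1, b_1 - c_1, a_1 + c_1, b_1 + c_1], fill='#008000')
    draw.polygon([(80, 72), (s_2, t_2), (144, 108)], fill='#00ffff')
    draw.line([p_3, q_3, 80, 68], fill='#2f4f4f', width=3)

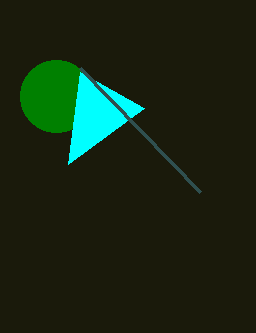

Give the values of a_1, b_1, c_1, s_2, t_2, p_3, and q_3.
a_1 = 56
b_1 = 96
c_1 = 36
s_2 = 68
t_2 = 164
p_3 = 200
q_3 = 192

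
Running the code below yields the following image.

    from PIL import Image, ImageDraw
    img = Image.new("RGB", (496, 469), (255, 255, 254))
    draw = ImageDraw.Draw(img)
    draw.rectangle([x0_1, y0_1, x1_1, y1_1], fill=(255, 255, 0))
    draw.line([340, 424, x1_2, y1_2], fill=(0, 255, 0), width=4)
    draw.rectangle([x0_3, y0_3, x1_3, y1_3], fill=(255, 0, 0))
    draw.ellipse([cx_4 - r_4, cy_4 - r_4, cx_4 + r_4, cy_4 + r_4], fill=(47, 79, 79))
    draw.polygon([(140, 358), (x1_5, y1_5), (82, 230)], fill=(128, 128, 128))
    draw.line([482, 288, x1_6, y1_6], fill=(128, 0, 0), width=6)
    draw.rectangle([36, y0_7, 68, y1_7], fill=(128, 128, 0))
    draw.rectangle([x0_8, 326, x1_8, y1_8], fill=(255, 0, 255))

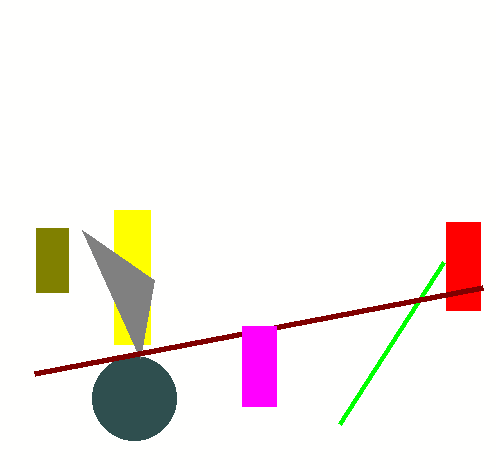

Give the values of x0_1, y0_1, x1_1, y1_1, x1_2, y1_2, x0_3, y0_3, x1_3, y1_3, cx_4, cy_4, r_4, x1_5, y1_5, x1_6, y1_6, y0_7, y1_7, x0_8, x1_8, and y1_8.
x0_1 = 114; y0_1 = 210; x1_1 = 150; y1_1 = 344; x1_2 = 444; y1_2 = 262; x0_3 = 446; y0_3 = 222; x1_3 = 480; y1_3 = 310; cx_4 = 134; cy_4 = 398; r_4 = 42; x1_5 = 154; y1_5 = 280; x1_6 = 34; y1_6 = 374; y0_7 = 228; y1_7 = 292; x0_8 = 242; x1_8 = 276; y1_8 = 406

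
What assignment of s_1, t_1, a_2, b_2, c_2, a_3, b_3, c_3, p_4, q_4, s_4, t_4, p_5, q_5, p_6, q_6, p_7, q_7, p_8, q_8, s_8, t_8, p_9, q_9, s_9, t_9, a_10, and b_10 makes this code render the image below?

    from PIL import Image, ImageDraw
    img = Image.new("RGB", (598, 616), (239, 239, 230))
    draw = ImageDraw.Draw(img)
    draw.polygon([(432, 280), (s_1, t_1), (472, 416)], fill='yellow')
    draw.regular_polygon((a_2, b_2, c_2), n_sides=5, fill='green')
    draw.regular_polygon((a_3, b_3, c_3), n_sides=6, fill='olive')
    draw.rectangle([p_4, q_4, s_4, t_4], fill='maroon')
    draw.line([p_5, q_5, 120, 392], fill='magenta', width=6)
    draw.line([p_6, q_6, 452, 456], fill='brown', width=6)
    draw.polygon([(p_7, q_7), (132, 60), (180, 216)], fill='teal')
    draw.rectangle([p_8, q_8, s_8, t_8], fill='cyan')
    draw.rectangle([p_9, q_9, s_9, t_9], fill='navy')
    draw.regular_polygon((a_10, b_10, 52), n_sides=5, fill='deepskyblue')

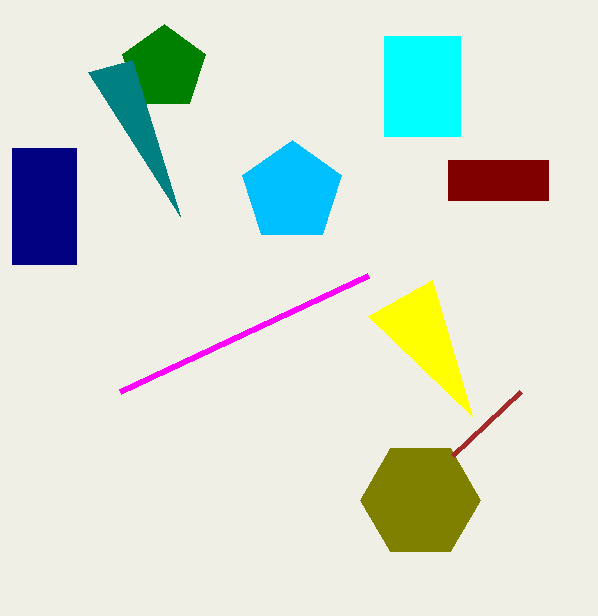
s_1 = 368; t_1 = 316; a_2 = 164; b_2 = 68; c_2 = 44; a_3 = 420; b_3 = 500; c_3 = 60; p_4 = 448; q_4 = 160; s_4 = 548; t_4 = 200; p_5 = 368; q_5 = 276; p_6 = 520; q_6 = 392; p_7 = 88; q_7 = 72; p_8 = 384; q_8 = 36; s_8 = 460; t_8 = 136; p_9 = 12; q_9 = 148; s_9 = 76; t_9 = 264; a_10 = 292; b_10 = 192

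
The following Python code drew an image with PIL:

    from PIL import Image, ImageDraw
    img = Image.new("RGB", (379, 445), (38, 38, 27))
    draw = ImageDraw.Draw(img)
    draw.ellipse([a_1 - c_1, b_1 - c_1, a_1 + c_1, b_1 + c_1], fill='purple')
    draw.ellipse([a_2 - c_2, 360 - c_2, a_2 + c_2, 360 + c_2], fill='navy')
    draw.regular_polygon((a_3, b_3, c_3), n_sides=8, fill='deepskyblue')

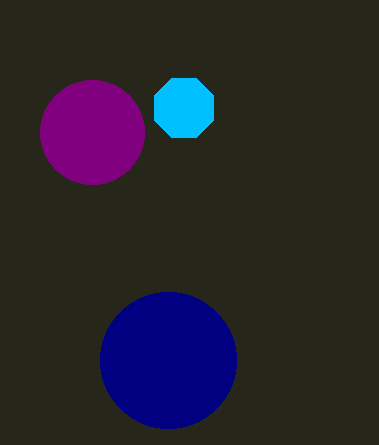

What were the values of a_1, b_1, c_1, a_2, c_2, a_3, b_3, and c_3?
a_1 = 92
b_1 = 132
c_1 = 52
a_2 = 168
c_2 = 68
a_3 = 184
b_3 = 108
c_3 = 32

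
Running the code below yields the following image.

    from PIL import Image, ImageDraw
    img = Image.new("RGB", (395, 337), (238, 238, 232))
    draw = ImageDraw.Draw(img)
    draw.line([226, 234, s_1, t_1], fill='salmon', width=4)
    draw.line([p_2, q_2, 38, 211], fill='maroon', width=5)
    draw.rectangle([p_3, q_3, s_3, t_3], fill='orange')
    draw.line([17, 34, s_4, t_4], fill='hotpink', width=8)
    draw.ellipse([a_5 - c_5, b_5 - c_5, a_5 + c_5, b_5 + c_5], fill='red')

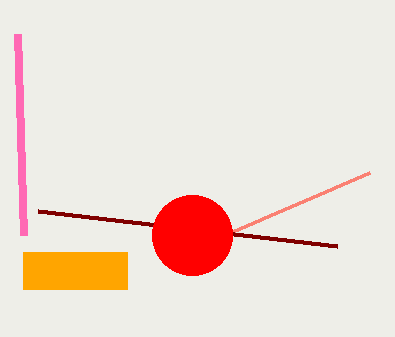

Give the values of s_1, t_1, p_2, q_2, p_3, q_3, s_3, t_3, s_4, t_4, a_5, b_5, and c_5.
s_1 = 370
t_1 = 172
p_2 = 337
q_2 = 246
p_3 = 23
q_3 = 252
s_3 = 127
t_3 = 289
s_4 = 23
t_4 = 235
a_5 = 192
b_5 = 235
c_5 = 40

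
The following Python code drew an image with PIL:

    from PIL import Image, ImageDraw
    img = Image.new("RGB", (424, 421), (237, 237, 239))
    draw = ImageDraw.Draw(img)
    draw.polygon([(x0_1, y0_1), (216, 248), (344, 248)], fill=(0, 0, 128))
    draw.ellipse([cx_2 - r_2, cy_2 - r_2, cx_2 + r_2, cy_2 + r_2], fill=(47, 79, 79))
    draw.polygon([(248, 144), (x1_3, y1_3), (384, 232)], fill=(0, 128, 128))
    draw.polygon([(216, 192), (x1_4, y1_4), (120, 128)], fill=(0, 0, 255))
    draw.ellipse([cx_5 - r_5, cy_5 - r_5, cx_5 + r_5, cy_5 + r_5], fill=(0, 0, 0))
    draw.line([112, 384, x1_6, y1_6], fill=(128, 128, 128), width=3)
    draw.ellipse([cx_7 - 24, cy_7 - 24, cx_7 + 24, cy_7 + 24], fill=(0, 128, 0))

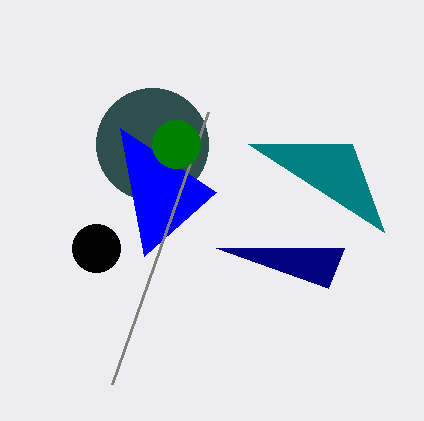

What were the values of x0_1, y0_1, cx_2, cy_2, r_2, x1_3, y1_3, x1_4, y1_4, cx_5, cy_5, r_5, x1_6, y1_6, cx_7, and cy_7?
x0_1 = 328; y0_1 = 288; cx_2 = 152; cy_2 = 144; r_2 = 56; x1_3 = 352; y1_3 = 144; x1_4 = 144; y1_4 = 256; cx_5 = 96; cy_5 = 248; r_5 = 24; x1_6 = 208; y1_6 = 112; cx_7 = 176; cy_7 = 144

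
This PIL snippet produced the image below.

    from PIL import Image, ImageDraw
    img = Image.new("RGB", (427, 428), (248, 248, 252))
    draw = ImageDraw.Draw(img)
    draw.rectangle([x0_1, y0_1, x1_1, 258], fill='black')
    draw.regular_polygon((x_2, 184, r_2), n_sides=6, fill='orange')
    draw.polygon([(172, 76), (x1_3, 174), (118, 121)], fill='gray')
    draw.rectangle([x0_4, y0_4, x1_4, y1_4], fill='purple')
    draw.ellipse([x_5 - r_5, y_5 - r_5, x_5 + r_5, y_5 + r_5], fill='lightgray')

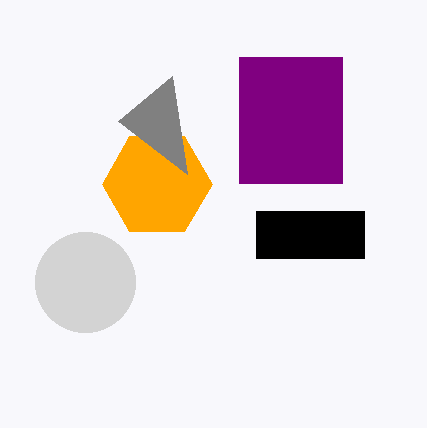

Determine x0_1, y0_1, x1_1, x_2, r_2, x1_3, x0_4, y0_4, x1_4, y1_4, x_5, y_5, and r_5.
x0_1 = 256, y0_1 = 211, x1_1 = 364, x_2 = 157, r_2 = 55, x1_3 = 187, x0_4 = 239, y0_4 = 57, x1_4 = 342, y1_4 = 183, x_5 = 85, y_5 = 282, r_5 = 50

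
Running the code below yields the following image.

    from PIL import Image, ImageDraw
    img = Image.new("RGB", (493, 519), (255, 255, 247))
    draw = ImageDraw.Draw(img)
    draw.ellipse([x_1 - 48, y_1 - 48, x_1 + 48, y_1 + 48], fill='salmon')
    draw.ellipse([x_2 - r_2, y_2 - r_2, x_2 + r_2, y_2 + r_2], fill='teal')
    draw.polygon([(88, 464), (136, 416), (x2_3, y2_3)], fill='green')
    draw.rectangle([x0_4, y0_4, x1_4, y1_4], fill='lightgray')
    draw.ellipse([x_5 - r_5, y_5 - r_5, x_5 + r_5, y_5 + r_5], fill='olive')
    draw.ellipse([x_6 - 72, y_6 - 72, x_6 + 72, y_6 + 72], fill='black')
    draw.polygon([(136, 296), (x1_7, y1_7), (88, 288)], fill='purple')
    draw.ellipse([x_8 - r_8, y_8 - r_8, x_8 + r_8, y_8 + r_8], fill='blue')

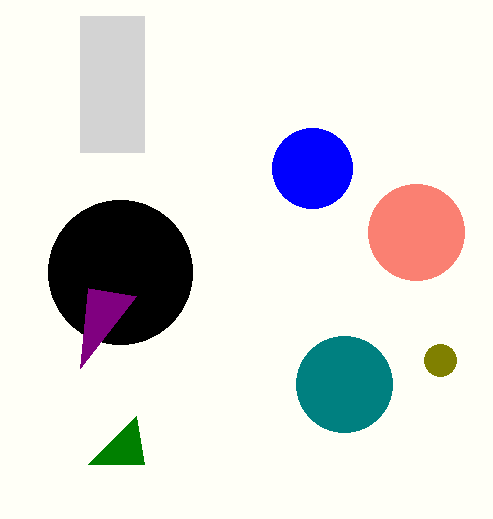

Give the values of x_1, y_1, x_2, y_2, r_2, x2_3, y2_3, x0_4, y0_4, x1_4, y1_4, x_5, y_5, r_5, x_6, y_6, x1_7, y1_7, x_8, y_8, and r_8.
x_1 = 416, y_1 = 232, x_2 = 344, y_2 = 384, r_2 = 48, x2_3 = 144, y2_3 = 464, x0_4 = 80, y0_4 = 16, x1_4 = 144, y1_4 = 152, x_5 = 440, y_5 = 360, r_5 = 16, x_6 = 120, y_6 = 272, x1_7 = 80, y1_7 = 368, x_8 = 312, y_8 = 168, r_8 = 40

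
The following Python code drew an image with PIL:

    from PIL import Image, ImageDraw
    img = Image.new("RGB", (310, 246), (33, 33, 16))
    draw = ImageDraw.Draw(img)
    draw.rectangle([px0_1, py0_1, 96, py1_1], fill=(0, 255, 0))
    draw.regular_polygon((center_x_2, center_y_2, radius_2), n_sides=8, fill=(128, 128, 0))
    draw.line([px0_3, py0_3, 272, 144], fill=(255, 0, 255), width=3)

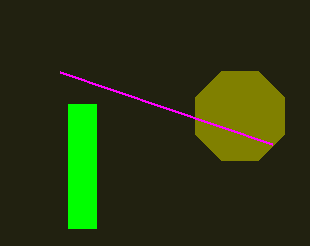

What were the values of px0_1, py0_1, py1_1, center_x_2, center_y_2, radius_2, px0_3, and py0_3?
px0_1 = 68, py0_1 = 104, py1_1 = 228, center_x_2 = 240, center_y_2 = 116, radius_2 = 48, px0_3 = 60, py0_3 = 72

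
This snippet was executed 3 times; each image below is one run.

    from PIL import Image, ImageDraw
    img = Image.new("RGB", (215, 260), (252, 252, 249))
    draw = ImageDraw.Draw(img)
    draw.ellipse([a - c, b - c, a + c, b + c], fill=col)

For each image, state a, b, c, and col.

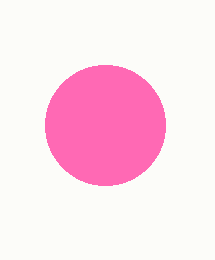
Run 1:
a = 105
b = 125
c = 60
col = 'hotpink'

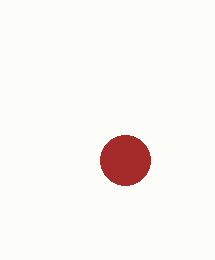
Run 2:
a = 125, b = 160, c = 25, col = 'brown'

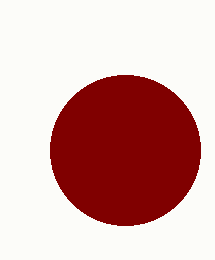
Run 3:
a = 125
b = 150
c = 75
col = 'maroon'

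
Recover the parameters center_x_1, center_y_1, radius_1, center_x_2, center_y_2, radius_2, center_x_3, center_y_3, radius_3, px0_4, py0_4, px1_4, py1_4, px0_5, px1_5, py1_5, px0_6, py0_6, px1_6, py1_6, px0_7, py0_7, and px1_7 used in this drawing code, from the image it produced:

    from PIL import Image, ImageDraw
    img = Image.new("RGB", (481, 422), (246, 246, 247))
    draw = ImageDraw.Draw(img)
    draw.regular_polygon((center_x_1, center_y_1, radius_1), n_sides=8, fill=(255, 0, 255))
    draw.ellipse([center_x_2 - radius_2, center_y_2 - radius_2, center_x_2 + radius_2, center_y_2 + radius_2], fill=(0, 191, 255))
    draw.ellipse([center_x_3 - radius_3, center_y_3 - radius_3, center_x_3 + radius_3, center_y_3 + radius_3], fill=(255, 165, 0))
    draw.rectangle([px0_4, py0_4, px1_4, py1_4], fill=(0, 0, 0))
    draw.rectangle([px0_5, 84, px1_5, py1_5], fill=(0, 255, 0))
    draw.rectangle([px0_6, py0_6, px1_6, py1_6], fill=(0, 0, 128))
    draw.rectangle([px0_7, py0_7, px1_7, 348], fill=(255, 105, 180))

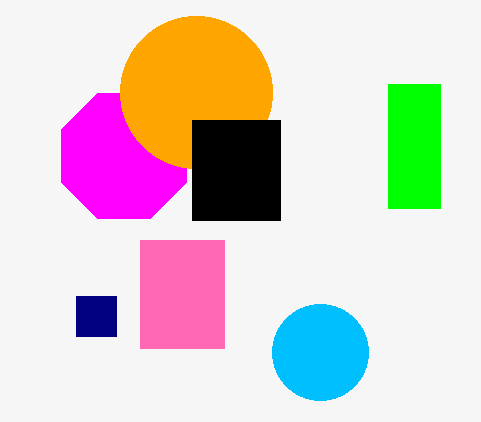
center_x_1 = 124
center_y_1 = 156
radius_1 = 68
center_x_2 = 320
center_y_2 = 352
radius_2 = 48
center_x_3 = 196
center_y_3 = 92
radius_3 = 76
px0_4 = 192
py0_4 = 120
px1_4 = 280
py1_4 = 220
px0_5 = 388
px1_5 = 440
py1_5 = 208
px0_6 = 76
py0_6 = 296
px1_6 = 116
py1_6 = 336
px0_7 = 140
py0_7 = 240
px1_7 = 224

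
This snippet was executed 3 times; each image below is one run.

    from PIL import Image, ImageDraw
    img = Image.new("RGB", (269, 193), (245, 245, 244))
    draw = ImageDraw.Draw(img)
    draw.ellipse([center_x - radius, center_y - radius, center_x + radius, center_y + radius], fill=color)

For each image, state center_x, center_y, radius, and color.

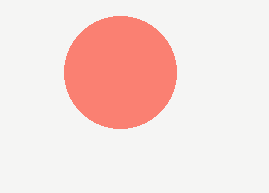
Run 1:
center_x = 120
center_y = 72
radius = 56
color = 'salmon'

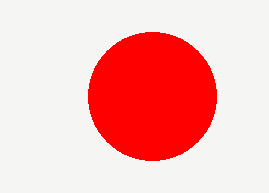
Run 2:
center_x = 152
center_y = 96
radius = 64
color = 'red'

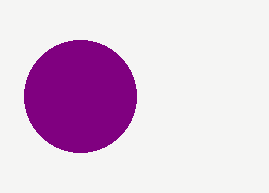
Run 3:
center_x = 80; center_y = 96; radius = 56; color = 'purple'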